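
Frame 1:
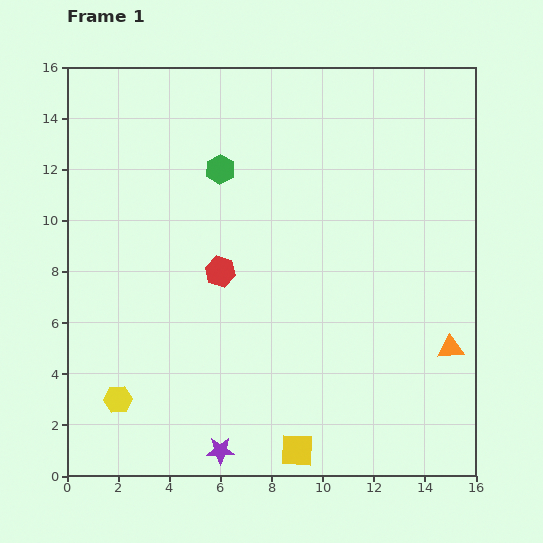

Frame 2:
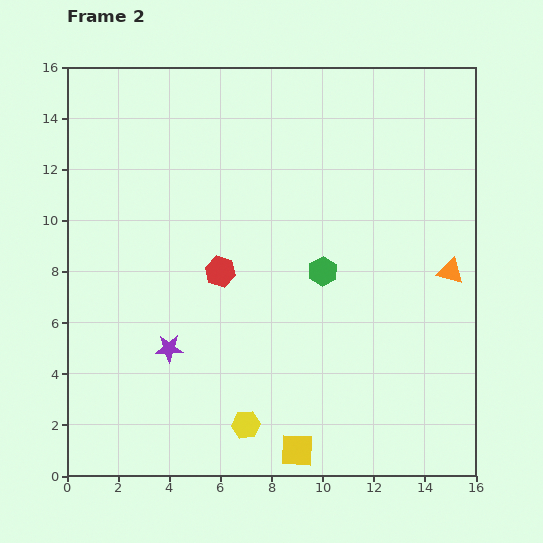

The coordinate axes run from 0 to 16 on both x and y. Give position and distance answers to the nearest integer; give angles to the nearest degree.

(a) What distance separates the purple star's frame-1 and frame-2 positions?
4

The purple star moved from (6, 1) to (4, 5), a distance of √(2² + 4²) ≈ 4.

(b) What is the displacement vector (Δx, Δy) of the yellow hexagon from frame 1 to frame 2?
(5, -1)

The yellow hexagon was at (2, 3) in frame 1 and (7, 2) in frame 2.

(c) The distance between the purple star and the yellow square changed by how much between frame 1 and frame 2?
+3

Distance in frame 1: 3. Distance in frame 2: 6.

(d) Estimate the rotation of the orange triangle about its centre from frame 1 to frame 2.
20° clockwise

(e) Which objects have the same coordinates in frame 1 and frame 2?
the yellow square, the red hexagon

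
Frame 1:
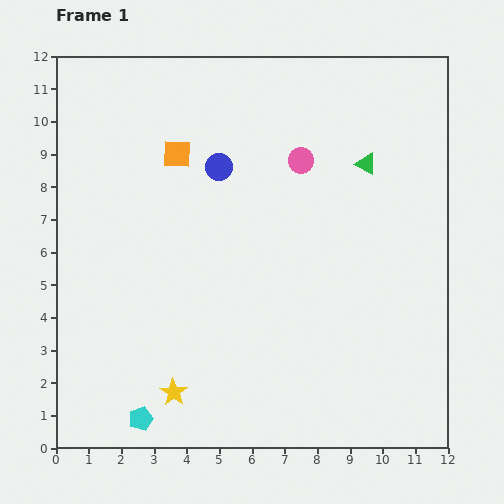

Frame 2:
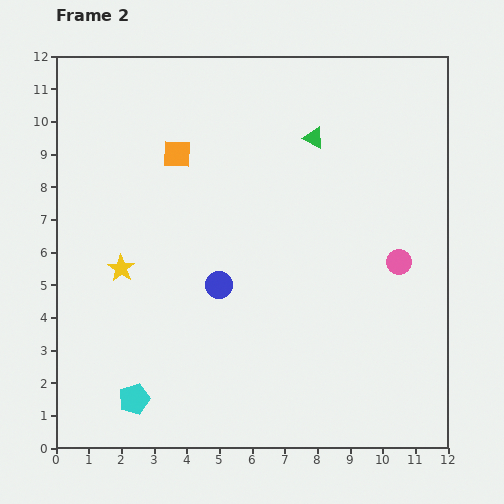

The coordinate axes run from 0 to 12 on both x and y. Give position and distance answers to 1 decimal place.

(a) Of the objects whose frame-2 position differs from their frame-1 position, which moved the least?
the cyan pentagon

(moved 0.6)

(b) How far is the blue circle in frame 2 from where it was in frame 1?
3.6

The blue circle moved from (5.0, 8.6) to (5.0, 5.0), a distance of √(0.0² + 3.6²) ≈ 3.6.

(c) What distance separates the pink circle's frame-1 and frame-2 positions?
4.3

The pink circle moved from (7.5, 8.8) to (10.5, 5.7), a distance of √(3.0² + 3.1²) ≈ 4.3.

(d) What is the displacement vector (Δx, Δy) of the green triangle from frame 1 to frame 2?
(-1.6, 0.8)

The green triangle was at (9.5, 8.7) in frame 1 and (7.9, 9.5) in frame 2.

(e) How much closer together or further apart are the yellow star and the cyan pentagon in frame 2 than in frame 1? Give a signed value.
+2.7

Distance in frame 1: 1.3. Distance in frame 2: 4.0.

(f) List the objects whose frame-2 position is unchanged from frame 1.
the orange square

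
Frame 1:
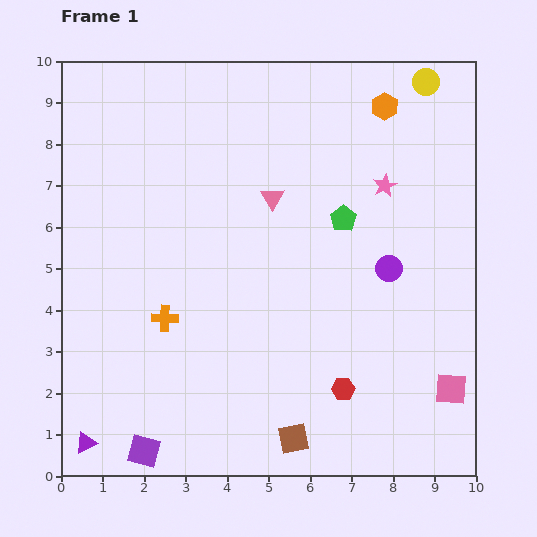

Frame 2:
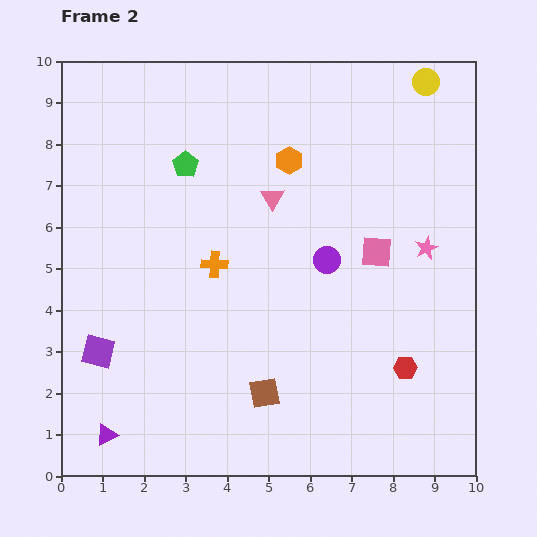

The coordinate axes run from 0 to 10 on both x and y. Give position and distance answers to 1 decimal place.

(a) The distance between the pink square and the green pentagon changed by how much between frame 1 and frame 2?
+0.2

Distance in frame 1: 4.9. Distance in frame 2: 5.1.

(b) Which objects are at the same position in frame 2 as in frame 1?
the pink triangle, the yellow circle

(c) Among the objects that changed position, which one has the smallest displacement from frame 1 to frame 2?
the purple triangle

(moved 0.5)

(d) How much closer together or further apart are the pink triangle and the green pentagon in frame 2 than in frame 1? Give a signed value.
+0.4

Distance in frame 1: 1.8. Distance in frame 2: 2.2.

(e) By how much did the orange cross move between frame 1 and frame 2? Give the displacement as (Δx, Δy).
(1.2, 1.3)

The orange cross was at (2.5, 3.8) in frame 1 and (3.7, 5.1) in frame 2.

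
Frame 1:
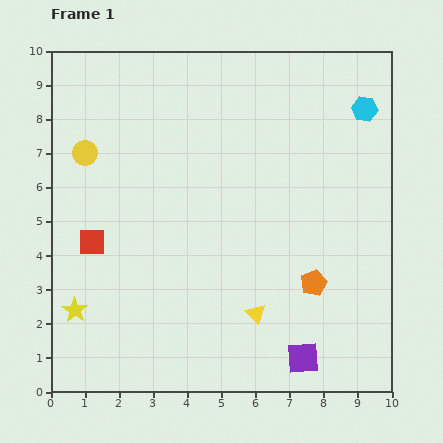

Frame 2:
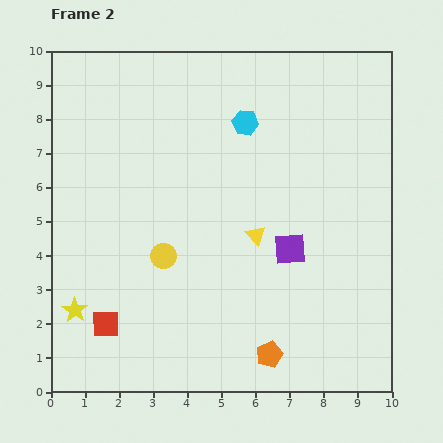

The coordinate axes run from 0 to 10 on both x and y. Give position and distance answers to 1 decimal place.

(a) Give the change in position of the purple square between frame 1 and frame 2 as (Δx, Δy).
(-0.4, 3.2)

The purple square was at (7.4, 1.0) in frame 1 and (7.0, 4.2) in frame 2.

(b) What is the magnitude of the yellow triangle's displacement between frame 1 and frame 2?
2.3

The yellow triangle moved from (6.0, 2.3) to (6.0, 4.6), a distance of √(0.0² + 2.3²) ≈ 2.3.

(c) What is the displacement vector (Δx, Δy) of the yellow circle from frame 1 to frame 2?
(2.3, -3.0)

The yellow circle was at (1.0, 7.0) in frame 1 and (3.3, 4.0) in frame 2.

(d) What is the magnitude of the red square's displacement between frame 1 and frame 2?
2.4

The red square moved from (1.2, 4.4) to (1.6, 2.0), a distance of √(0.4² + 2.4²) ≈ 2.4.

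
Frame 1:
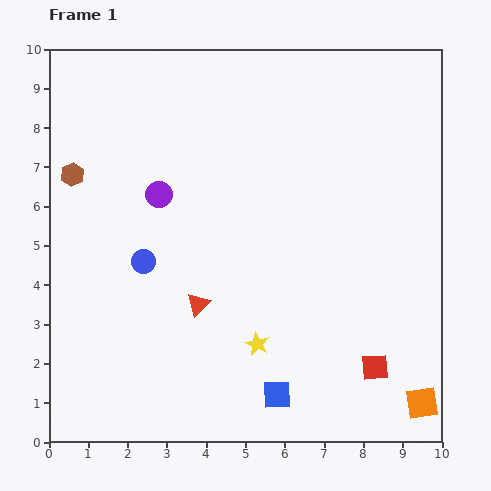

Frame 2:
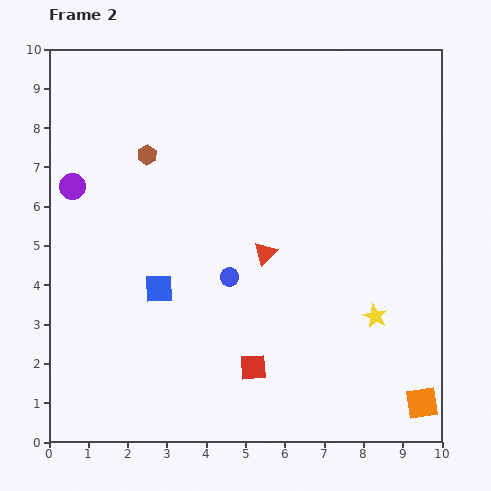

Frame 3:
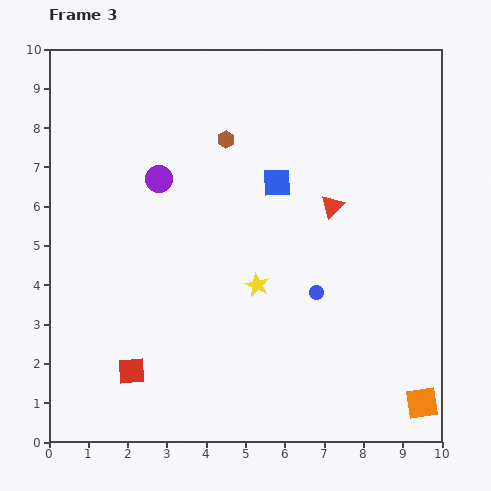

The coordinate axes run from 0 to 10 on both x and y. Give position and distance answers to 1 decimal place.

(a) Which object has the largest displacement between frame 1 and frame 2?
the blue square

(moved 4.0; next 3.1)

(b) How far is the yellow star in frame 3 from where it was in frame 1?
1.5

The yellow star moved from (5.3, 2.5) to (5.3, 4.0), a distance of √(0.0² + 1.5²) ≈ 1.5.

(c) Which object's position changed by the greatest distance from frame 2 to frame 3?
the blue square

(moved 4.0; next 3.1)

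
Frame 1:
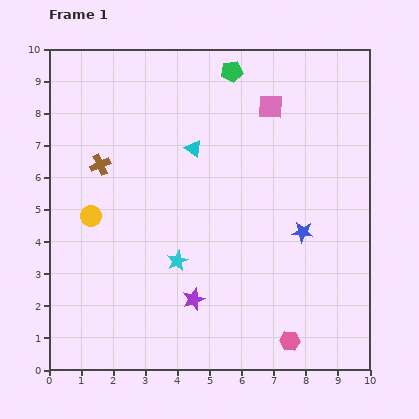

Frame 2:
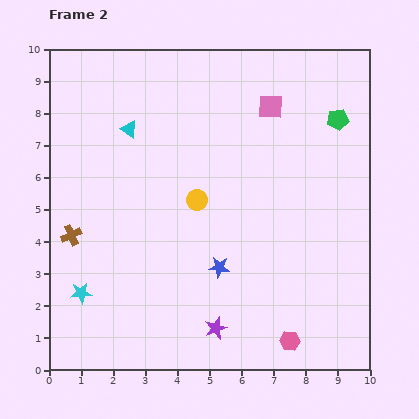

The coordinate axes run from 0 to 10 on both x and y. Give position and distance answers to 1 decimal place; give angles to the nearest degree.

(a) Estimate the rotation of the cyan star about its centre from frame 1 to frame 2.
22° clockwise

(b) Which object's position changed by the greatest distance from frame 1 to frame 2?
the green pentagon

(moved 3.6; next 3.3)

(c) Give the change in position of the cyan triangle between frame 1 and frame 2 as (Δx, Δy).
(-2.0, 0.6)

The cyan triangle was at (4.5, 6.9) in frame 1 and (2.5, 7.5) in frame 2.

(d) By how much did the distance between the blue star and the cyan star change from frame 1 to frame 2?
+0.4

Distance in frame 1: 4.0. Distance in frame 2: 4.4.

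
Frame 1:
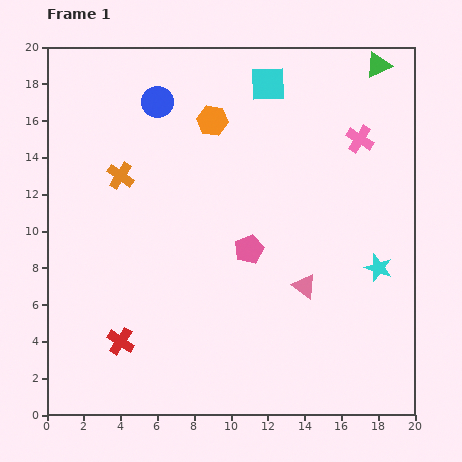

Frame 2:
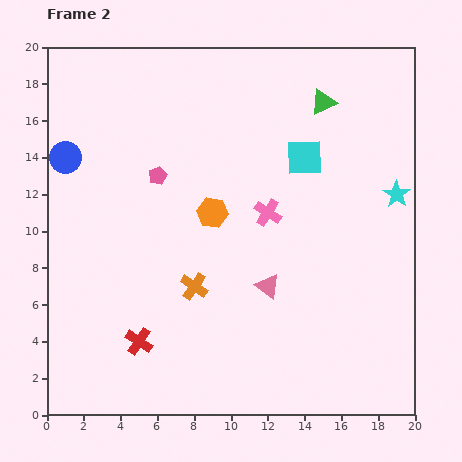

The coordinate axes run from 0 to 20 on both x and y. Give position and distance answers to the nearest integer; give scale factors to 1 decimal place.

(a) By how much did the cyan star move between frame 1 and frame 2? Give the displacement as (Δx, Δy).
(1, 4)

The cyan star was at (18, 8) in frame 1 and (19, 12) in frame 2.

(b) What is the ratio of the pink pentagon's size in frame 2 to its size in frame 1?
0.6×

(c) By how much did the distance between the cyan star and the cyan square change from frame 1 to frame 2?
-7

Distance in frame 1: 12. Distance in frame 2: 5.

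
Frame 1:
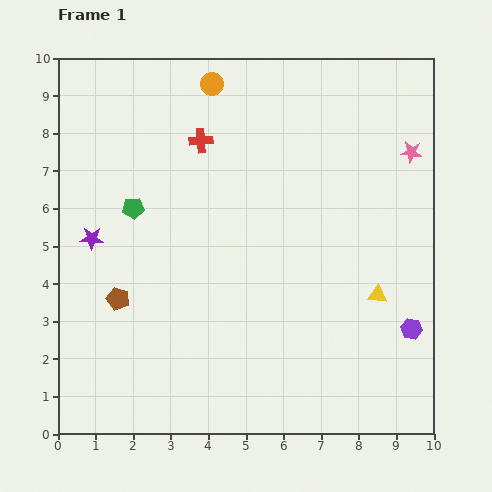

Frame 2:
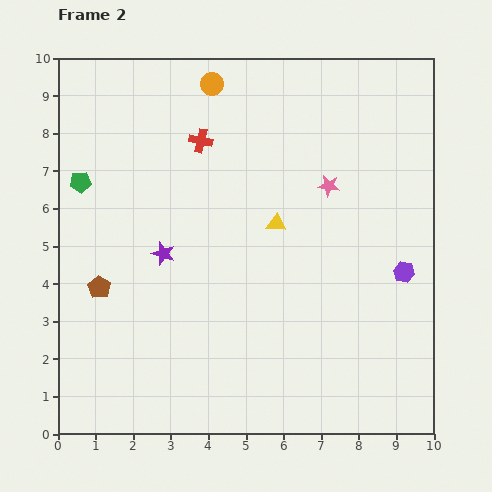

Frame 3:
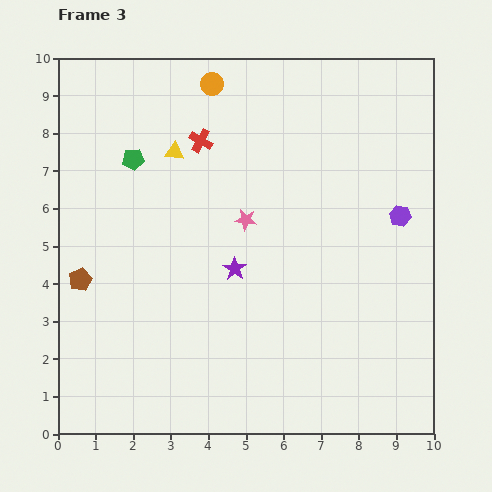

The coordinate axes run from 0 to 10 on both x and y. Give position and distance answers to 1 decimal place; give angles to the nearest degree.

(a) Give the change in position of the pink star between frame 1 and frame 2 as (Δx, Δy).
(-2.2, -0.9)

The pink star was at (9.4, 7.5) in frame 1 and (7.2, 6.6) in frame 2.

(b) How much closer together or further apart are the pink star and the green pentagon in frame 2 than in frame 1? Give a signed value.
-1.0

Distance in frame 1: 7.6. Distance in frame 2: 6.6.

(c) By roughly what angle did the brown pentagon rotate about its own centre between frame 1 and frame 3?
31° clockwise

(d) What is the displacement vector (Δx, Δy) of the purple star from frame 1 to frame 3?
(3.8, -0.8)

The purple star was at (0.9, 5.2) in frame 1 and (4.7, 4.4) in frame 3.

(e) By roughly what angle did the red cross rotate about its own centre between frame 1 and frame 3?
33° clockwise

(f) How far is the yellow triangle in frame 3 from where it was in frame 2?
3.3

The yellow triangle moved from (5.8, 5.6) to (3.1, 7.5), a distance of √(2.7² + 1.9²) ≈ 3.3.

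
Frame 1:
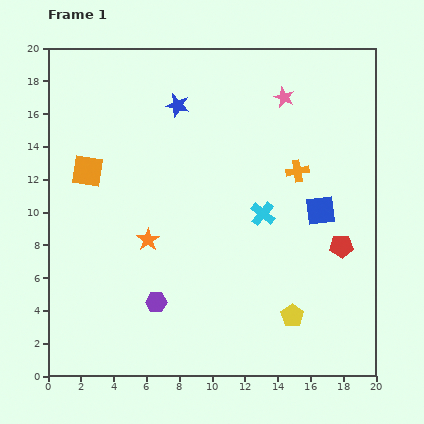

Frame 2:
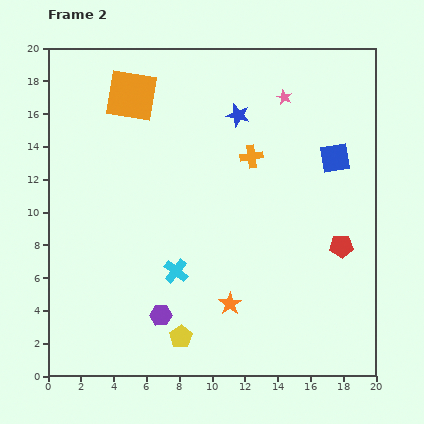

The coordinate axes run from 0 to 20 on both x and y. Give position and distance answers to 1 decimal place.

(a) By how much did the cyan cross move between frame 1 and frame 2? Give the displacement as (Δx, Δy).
(-5.3, -3.5)

The cyan cross was at (13.1, 9.9) in frame 1 and (7.8, 6.4) in frame 2.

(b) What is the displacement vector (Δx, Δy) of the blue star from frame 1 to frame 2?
(3.7, -0.6)

The blue star was at (7.9, 16.5) in frame 1 and (11.6, 15.9) in frame 2.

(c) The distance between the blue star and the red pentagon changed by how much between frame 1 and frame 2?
-3.0

Distance in frame 1: 13.2. Distance in frame 2: 10.2.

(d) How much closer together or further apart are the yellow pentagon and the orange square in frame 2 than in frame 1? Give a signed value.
-0.3

Distance in frame 1: 15.3. Distance in frame 2: 15.0.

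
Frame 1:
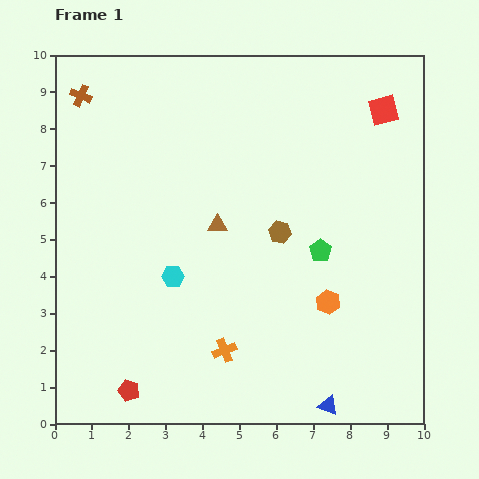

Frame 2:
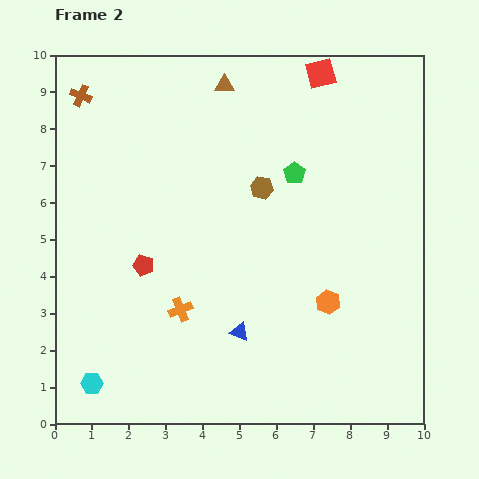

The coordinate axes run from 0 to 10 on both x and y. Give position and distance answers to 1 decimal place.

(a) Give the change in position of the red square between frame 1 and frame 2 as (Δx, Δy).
(-1.7, 1.0)

The red square was at (8.9, 8.5) in frame 1 and (7.2, 9.5) in frame 2.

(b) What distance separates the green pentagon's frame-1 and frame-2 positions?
2.2

The green pentagon moved from (7.2, 4.7) to (6.5, 6.8), a distance of √(0.7² + 2.1²) ≈ 2.2.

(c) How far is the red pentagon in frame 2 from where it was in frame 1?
3.4

The red pentagon moved from (2.0, 0.9) to (2.4, 4.3), a distance of √(0.4² + 3.4²) ≈ 3.4.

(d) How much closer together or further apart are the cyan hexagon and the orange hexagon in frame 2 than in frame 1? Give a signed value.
+2.5

Distance in frame 1: 4.3. Distance in frame 2: 6.8.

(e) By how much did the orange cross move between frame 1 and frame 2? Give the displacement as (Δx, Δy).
(-1.2, 1.1)

The orange cross was at (4.6, 2.0) in frame 1 and (3.4, 3.1) in frame 2.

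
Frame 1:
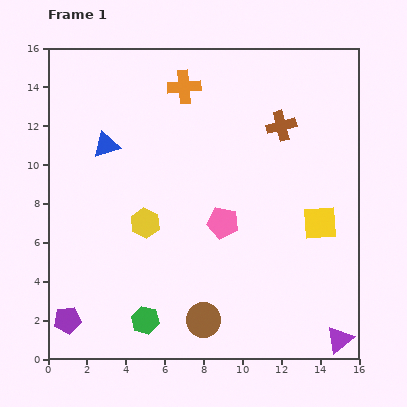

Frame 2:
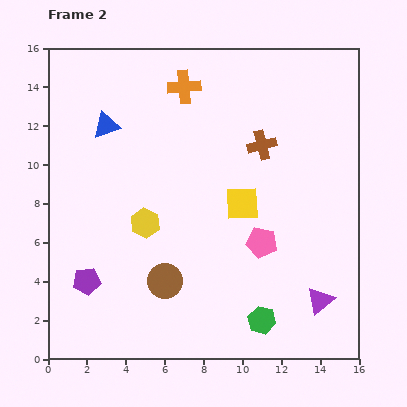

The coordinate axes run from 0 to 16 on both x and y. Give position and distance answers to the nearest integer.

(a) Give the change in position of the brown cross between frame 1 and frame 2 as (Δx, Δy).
(-1, -1)

The brown cross was at (12, 12) in frame 1 and (11, 11) in frame 2.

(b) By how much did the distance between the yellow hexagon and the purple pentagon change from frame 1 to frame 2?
-2

Distance in frame 1: 6. Distance in frame 2: 4.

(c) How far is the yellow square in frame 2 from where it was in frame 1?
4

The yellow square moved from (14, 7) to (10, 8), a distance of √(4² + 1²) ≈ 4.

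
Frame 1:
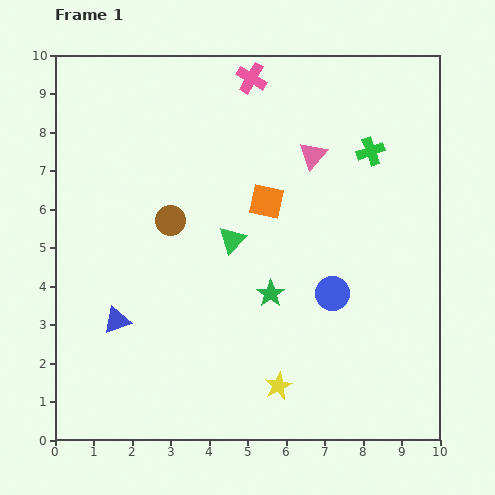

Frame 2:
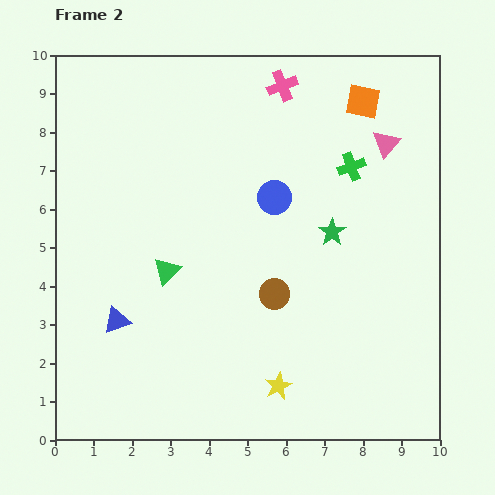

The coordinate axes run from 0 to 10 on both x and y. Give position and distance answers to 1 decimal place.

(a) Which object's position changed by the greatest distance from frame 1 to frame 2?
the orange square

(moved 3.6; next 3.3)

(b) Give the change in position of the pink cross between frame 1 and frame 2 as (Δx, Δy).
(0.8, -0.2)

The pink cross was at (5.1, 9.4) in frame 1 and (5.9, 9.2) in frame 2.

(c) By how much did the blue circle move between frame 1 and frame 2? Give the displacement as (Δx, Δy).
(-1.5, 2.5)

The blue circle was at (7.2, 3.8) in frame 1 and (5.7, 6.3) in frame 2.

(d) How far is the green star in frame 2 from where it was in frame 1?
2.3

The green star moved from (5.6, 3.8) to (7.2, 5.4), a distance of √(1.6² + 1.6²) ≈ 2.3.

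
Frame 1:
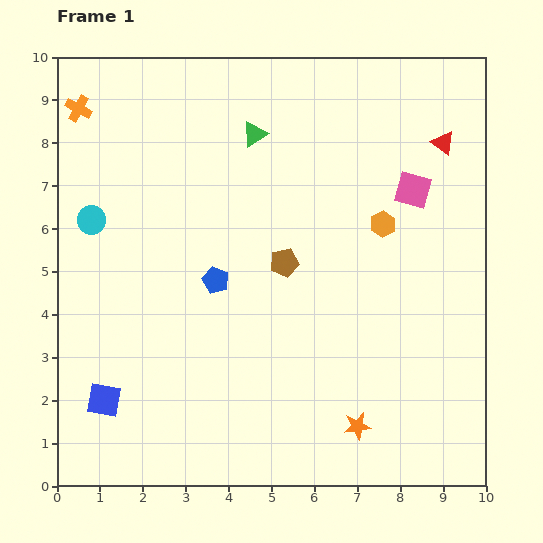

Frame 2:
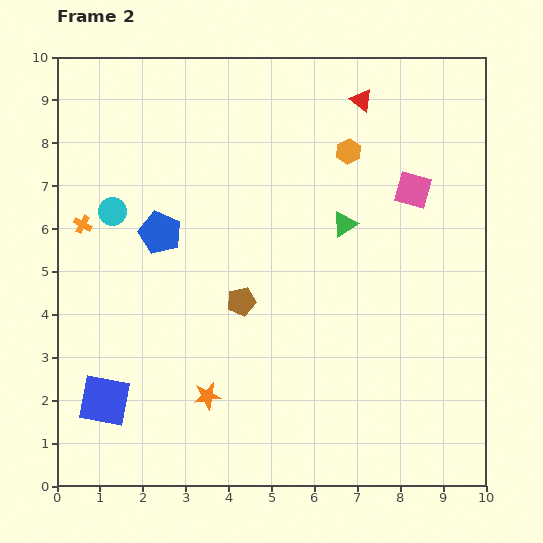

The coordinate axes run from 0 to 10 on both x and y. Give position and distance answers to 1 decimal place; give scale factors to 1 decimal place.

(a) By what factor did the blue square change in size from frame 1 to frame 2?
1.5×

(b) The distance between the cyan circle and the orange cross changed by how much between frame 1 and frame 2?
-1.8

Distance in frame 1: 2.6. Distance in frame 2: 0.8.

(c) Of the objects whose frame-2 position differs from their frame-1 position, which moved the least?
the cyan circle

(moved 0.5)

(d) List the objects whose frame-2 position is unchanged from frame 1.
the blue square, the pink square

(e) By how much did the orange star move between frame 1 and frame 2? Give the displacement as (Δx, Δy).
(-3.5, 0.7)

The orange star was at (7.0, 1.4) in frame 1 and (3.5, 2.1) in frame 2.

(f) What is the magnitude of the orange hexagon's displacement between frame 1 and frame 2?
1.9

The orange hexagon moved from (7.6, 6.1) to (6.8, 7.8), a distance of √(0.8² + 1.7²) ≈ 1.9.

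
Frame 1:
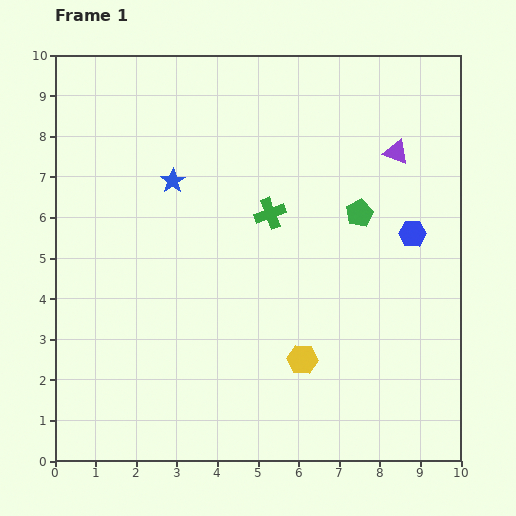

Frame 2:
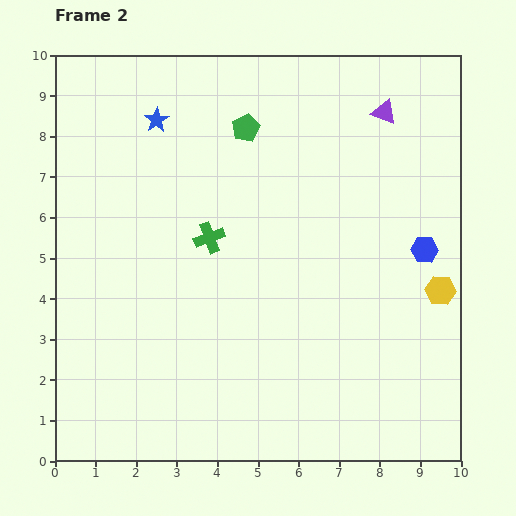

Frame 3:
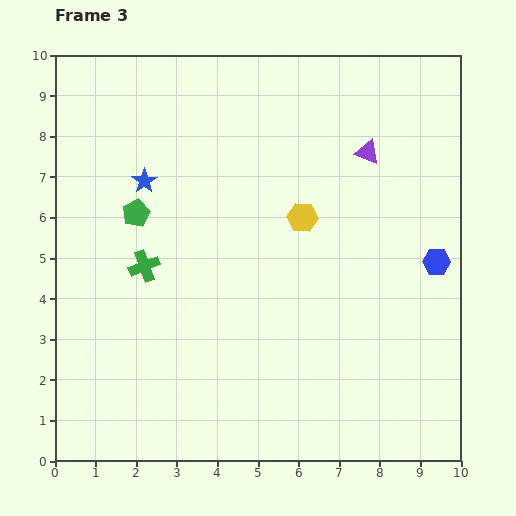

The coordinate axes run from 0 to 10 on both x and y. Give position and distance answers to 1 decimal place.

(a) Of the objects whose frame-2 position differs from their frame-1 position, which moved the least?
the blue hexagon

(moved 0.5)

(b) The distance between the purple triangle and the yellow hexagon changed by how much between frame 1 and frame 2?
-1.0

Distance in frame 1: 5.6. Distance in frame 2: 4.6.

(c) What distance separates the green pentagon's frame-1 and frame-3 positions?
5.5

The green pentagon moved from (7.5, 6.1) to (2.0, 6.1), a distance of √(5.5² + 0.0²) ≈ 5.5.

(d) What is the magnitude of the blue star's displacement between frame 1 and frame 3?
0.7

The blue star moved from (2.9, 6.9) to (2.2, 6.9), a distance of √(0.7² + 0.0²) ≈ 0.7.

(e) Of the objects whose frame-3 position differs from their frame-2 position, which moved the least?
the blue hexagon

(moved 0.4)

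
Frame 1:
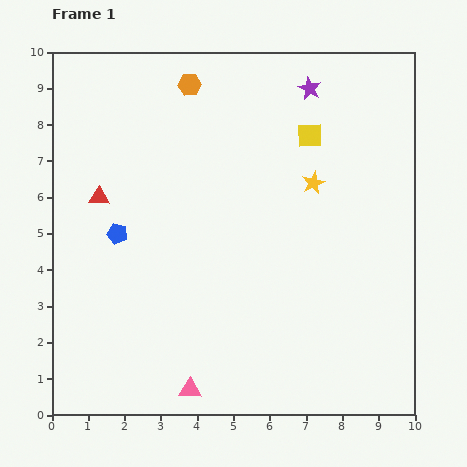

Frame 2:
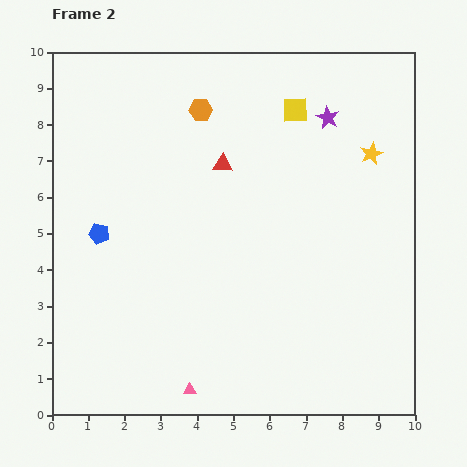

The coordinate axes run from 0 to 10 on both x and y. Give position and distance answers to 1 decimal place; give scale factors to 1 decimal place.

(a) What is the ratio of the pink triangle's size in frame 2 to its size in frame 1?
0.6×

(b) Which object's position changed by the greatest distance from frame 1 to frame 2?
the red triangle

(moved 3.5; next 1.8)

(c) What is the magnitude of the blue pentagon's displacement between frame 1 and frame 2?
0.5

The blue pentagon moved from (1.8, 5.0) to (1.3, 5.0), a distance of √(0.5² + 0.0²) ≈ 0.5.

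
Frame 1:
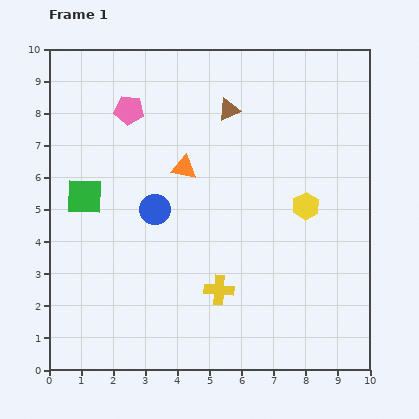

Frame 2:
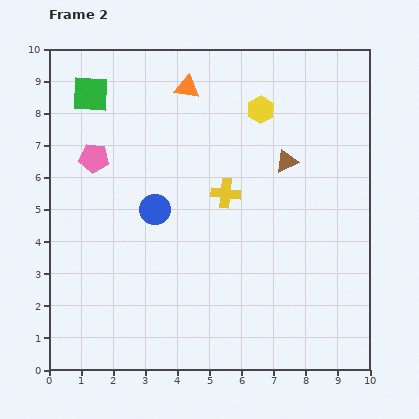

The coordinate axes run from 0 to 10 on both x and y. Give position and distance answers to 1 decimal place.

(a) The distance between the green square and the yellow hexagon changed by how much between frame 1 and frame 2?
-1.6

Distance in frame 1: 6.9. Distance in frame 2: 5.3.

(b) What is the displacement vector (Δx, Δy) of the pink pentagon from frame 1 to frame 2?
(-1.1, -1.5)

The pink pentagon was at (2.5, 8.1) in frame 1 and (1.4, 6.6) in frame 2.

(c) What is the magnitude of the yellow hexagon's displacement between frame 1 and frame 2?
3.3

The yellow hexagon moved from (8.0, 5.1) to (6.6, 8.1), a distance of √(1.4² + 3.0²) ≈ 3.3.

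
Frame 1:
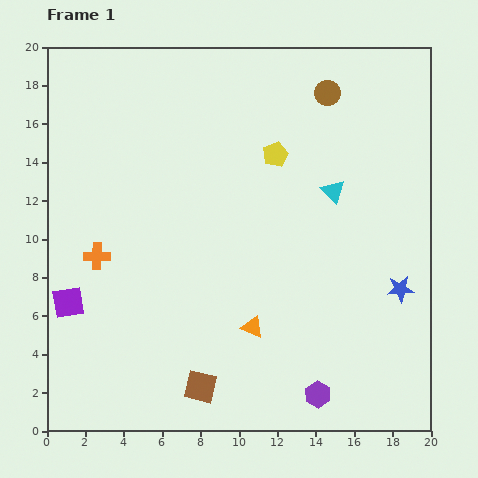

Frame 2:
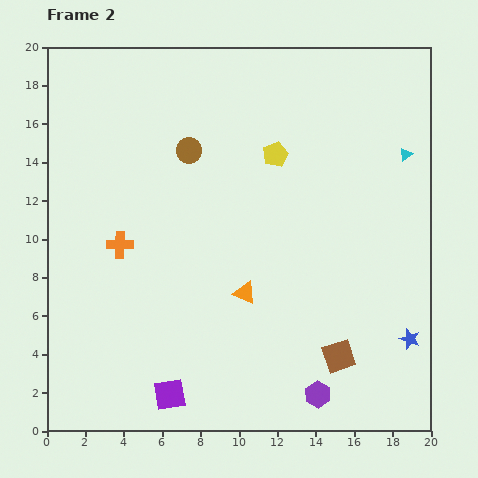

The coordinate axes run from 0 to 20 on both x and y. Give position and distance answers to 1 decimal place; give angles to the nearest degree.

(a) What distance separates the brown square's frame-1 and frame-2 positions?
7.4

The brown square moved from (8.0, 2.3) to (15.2, 3.9), a distance of √(7.2² + 1.6²) ≈ 7.4.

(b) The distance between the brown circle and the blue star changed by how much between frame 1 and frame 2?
+4.2

Distance in frame 1: 10.9. Distance in frame 2: 15.1.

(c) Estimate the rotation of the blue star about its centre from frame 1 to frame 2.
23° clockwise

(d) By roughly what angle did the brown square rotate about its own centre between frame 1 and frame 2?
32° counter-clockwise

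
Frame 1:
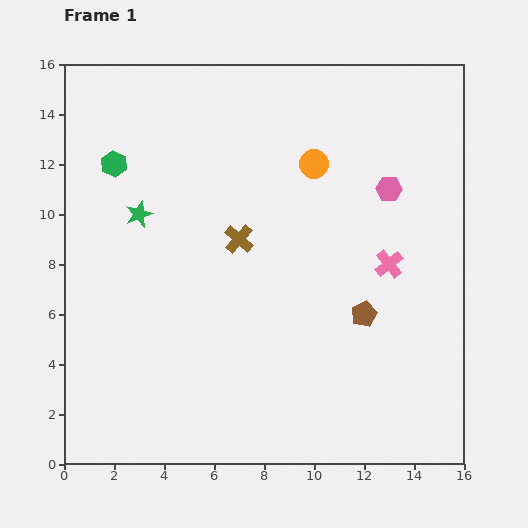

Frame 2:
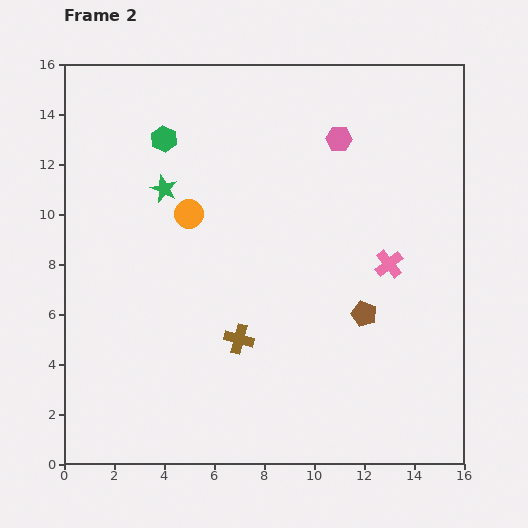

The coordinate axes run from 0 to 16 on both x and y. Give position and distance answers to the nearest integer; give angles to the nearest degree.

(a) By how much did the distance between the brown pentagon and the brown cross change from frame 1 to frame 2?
-1

Distance in frame 1: 6. Distance in frame 2: 5.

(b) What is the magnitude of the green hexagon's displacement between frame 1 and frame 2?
2

The green hexagon moved from (2, 12) to (4, 13), a distance of √(2² + 1²) ≈ 2.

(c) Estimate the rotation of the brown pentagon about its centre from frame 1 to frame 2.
28° counter-clockwise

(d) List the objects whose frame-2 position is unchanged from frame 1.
the brown pentagon, the pink cross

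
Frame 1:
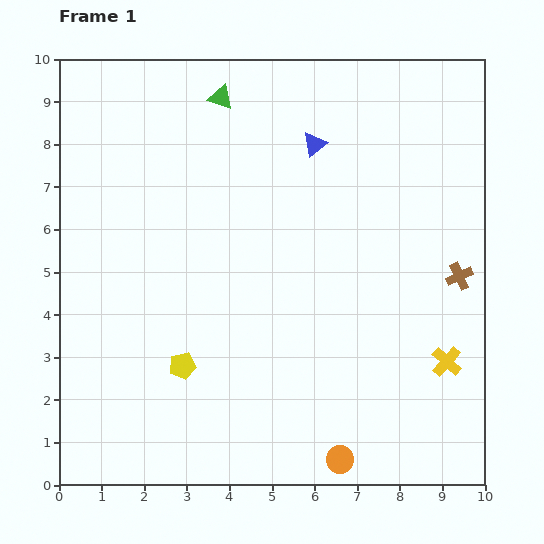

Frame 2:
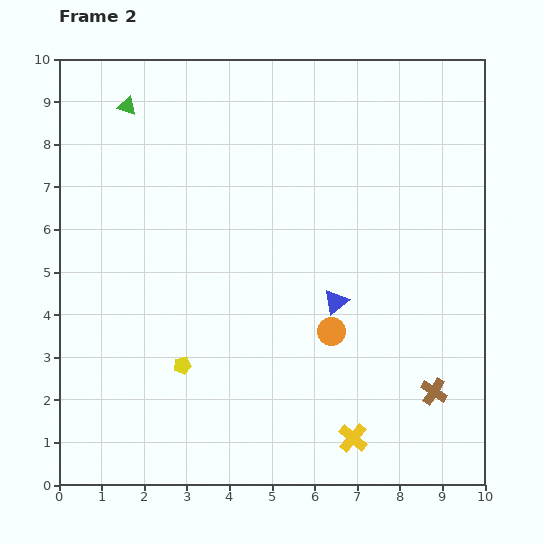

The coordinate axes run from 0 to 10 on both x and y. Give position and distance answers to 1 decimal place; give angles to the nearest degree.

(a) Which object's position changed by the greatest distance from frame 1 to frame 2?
the blue triangle

(moved 3.7; next 3.0)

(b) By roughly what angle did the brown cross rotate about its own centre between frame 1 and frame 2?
33° counter-clockwise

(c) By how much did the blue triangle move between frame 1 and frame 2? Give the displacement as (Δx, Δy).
(0.5, -3.7)

The blue triangle was at (6.0, 8.0) in frame 1 and (6.5, 4.3) in frame 2.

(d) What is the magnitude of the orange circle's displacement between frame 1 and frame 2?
3.0

The orange circle moved from (6.6, 0.6) to (6.4, 3.6), a distance of √(0.2² + 3.0²) ≈ 3.0.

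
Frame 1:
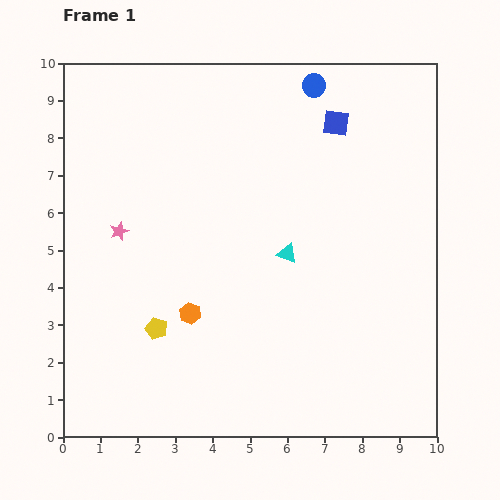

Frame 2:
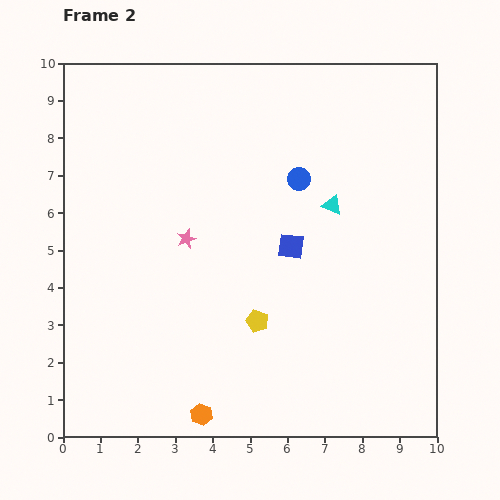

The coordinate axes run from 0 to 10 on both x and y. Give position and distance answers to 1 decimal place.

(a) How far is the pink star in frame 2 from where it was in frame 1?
1.8

The pink star moved from (1.5, 5.5) to (3.3, 5.3), a distance of √(1.8² + 0.2²) ≈ 1.8.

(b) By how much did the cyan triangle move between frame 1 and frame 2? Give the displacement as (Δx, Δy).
(1.2, 1.3)

The cyan triangle was at (6.0, 4.9) in frame 1 and (7.2, 6.2) in frame 2.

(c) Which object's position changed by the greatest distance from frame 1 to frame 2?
the blue square

(moved 3.5; next 2.7)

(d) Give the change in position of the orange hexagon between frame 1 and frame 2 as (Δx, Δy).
(0.3, -2.7)

The orange hexagon was at (3.4, 3.3) in frame 1 and (3.7, 0.6) in frame 2.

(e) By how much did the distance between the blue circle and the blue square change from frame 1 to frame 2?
+0.6

Distance in frame 1: 1.2. Distance in frame 2: 1.8.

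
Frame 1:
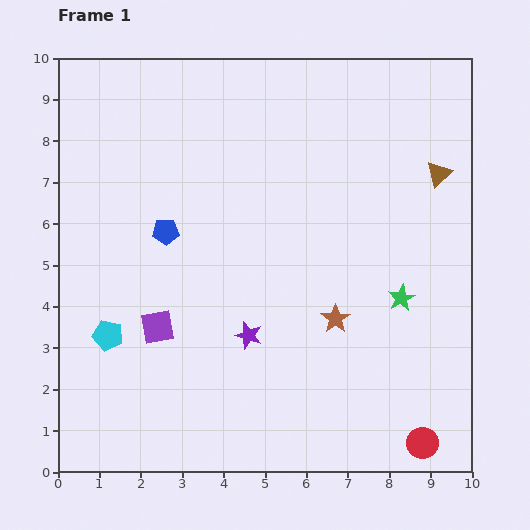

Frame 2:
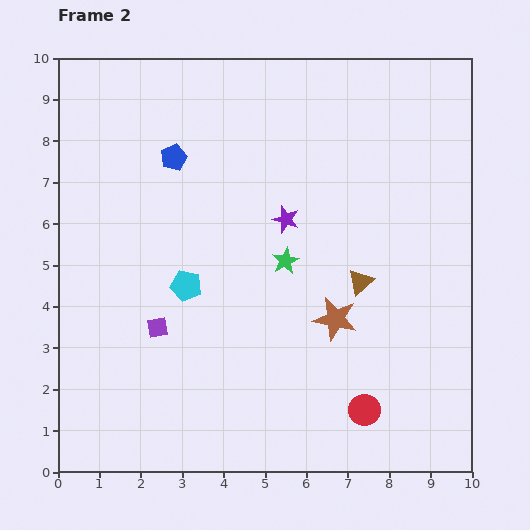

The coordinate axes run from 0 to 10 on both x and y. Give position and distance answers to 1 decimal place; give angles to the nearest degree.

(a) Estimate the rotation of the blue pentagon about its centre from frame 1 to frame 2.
21° counter-clockwise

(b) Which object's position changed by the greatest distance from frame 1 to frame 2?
the brown triangle

(moved 3.2; next 2.9)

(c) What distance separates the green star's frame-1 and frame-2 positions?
2.9

The green star moved from (8.3, 4.2) to (5.5, 5.1), a distance of √(2.8² + 0.9²) ≈ 2.9.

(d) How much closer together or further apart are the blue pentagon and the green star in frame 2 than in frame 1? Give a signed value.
-2.2

Distance in frame 1: 5.9. Distance in frame 2: 3.7.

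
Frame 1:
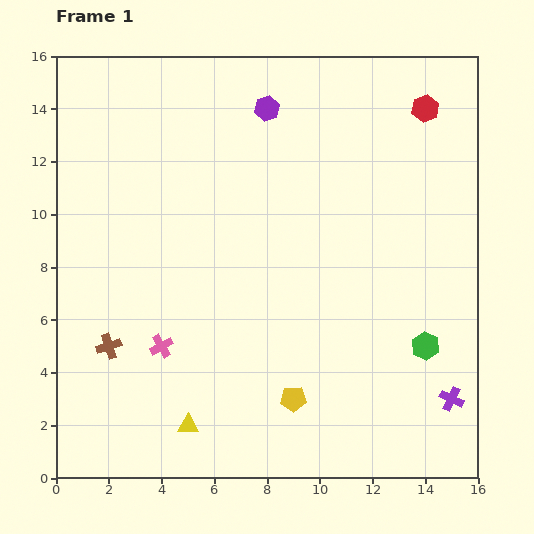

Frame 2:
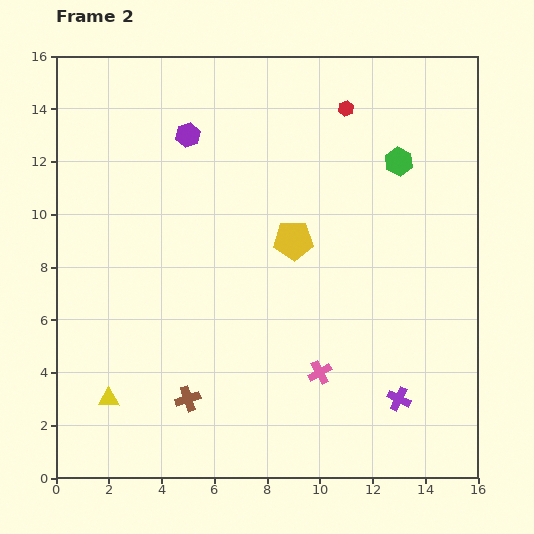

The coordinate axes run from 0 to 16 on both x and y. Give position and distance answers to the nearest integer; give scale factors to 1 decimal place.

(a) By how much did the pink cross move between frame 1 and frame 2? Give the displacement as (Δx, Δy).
(6, -1)

The pink cross was at (4, 5) in frame 1 and (10, 4) in frame 2.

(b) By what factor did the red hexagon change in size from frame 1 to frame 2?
0.6×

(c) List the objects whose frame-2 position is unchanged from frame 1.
none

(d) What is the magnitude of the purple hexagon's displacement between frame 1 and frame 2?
3

The purple hexagon moved from (8, 14) to (5, 13), a distance of √(3² + 1²) ≈ 3.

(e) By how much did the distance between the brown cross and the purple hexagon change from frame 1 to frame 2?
-1

Distance in frame 1: 11. Distance in frame 2: 10.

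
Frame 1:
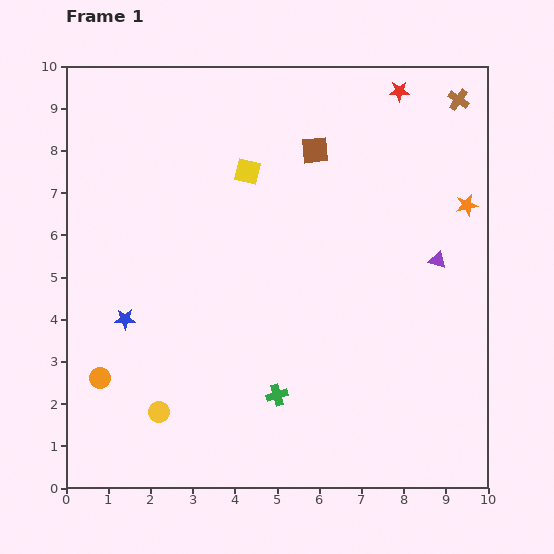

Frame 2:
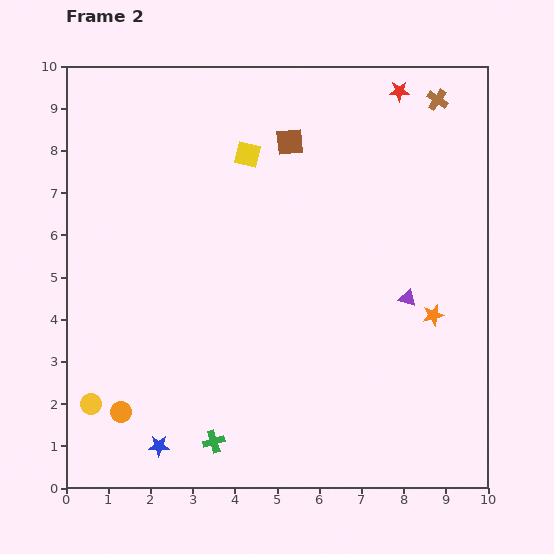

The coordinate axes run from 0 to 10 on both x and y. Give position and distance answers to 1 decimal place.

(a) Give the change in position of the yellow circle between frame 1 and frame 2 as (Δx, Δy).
(-1.6, 0.2)

The yellow circle was at (2.2, 1.8) in frame 1 and (0.6, 2.0) in frame 2.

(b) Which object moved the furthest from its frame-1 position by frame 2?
the blue star

(moved 3.1; next 2.7)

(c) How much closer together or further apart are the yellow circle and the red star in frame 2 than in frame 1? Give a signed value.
+0.9

Distance in frame 1: 9.5. Distance in frame 2: 10.4.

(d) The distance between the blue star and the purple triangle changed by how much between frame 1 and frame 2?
-0.6

Distance in frame 1: 7.5. Distance in frame 2: 6.9.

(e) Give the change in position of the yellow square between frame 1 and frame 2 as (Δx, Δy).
(0.0, 0.4)

The yellow square was at (4.3, 7.5) in frame 1 and (4.3, 7.9) in frame 2.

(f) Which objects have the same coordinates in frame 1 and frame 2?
the red star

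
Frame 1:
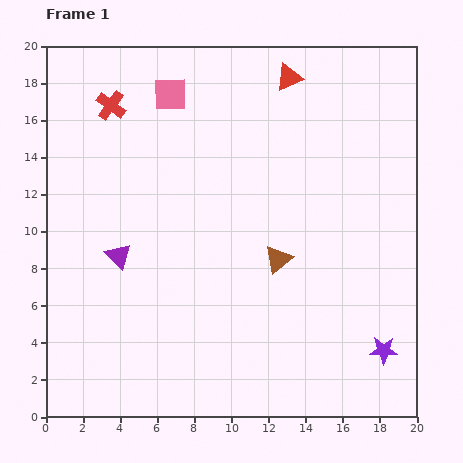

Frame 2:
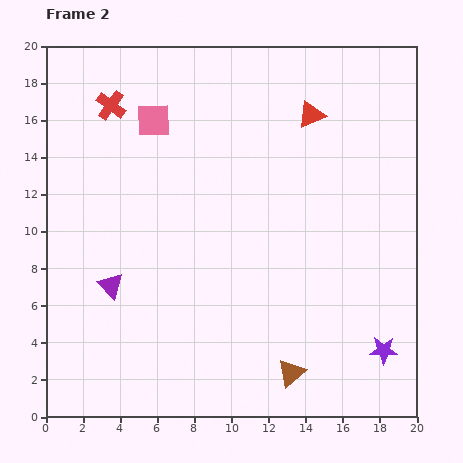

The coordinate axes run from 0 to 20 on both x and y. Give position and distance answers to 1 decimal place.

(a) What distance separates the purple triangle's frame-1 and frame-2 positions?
1.6

The purple triangle moved from (3.9, 8.7) to (3.5, 7.1), a distance of √(0.4² + 1.6²) ≈ 1.6.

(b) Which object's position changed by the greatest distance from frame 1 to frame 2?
the brown triangle

(moved 6.1; next 2.3)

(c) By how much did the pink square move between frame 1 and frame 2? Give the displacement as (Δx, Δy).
(-0.9, -1.4)

The pink square was at (6.7, 17.4) in frame 1 and (5.8, 16.0) in frame 2.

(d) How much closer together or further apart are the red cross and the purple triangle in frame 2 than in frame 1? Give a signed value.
+1.6

Distance in frame 1: 8.1. Distance in frame 2: 9.7.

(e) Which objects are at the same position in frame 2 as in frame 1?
the purple star, the red cross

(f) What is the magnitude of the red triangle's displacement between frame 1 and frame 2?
2.3

The red triangle moved from (13.1, 18.3) to (14.3, 16.3), a distance of √(1.2² + 2.0²) ≈ 2.3.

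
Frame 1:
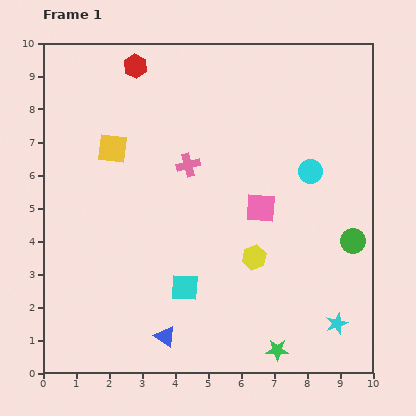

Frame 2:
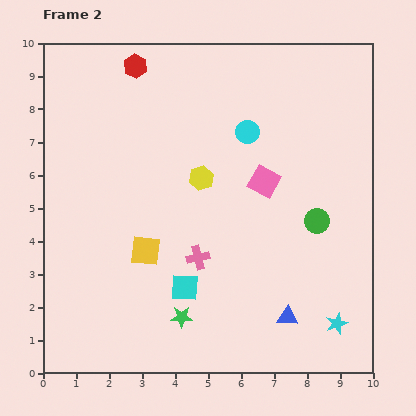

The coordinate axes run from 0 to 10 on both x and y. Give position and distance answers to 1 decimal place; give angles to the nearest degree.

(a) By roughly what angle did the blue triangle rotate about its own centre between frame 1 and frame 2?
30° counter-clockwise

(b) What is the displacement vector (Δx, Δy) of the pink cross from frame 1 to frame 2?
(0.3, -2.8)

The pink cross was at (4.4, 6.3) in frame 1 and (4.7, 3.5) in frame 2.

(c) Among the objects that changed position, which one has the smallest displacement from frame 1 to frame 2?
the pink square

(moved 0.8)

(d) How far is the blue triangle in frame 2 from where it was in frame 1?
3.7

The blue triangle moved from (3.7, 1.1) to (7.4, 1.7), a distance of √(3.7² + 0.6²) ≈ 3.7.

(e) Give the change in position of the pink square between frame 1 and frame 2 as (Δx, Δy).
(0.1, 0.8)

The pink square was at (6.6, 5.0) in frame 1 and (6.7, 5.8) in frame 2.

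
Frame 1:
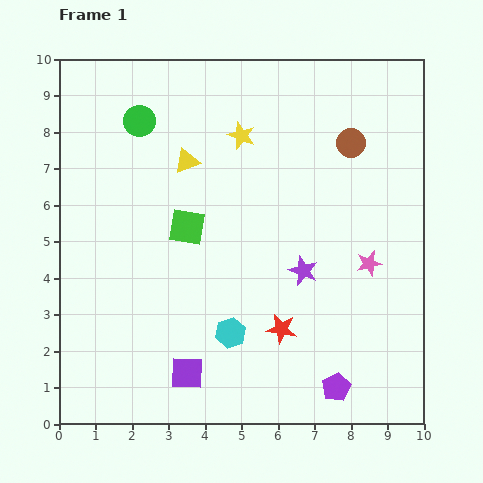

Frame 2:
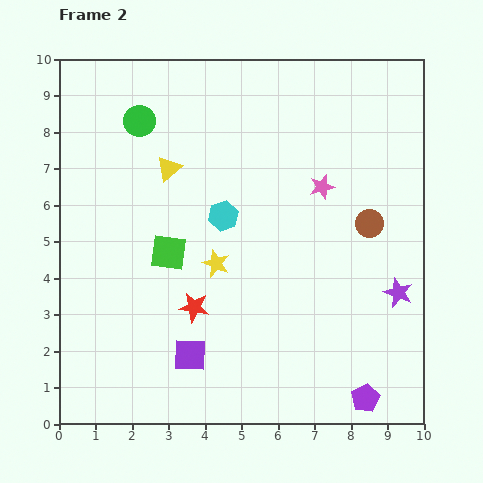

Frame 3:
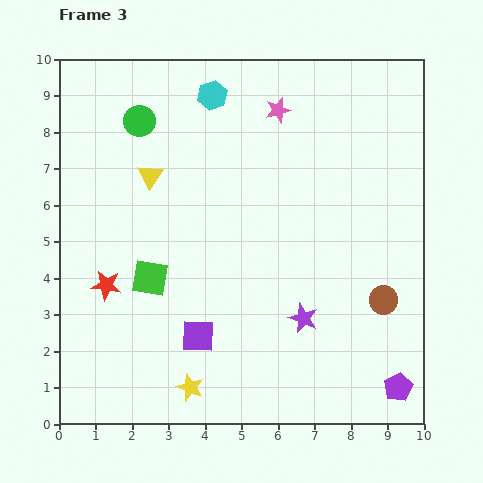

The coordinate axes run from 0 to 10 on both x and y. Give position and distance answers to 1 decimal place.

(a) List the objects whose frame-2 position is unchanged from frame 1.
the green circle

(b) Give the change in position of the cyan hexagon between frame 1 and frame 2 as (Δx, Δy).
(-0.2, 3.2)

The cyan hexagon was at (4.7, 2.5) in frame 1 and (4.5, 5.7) in frame 2.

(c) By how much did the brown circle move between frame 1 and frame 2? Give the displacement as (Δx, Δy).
(0.5, -2.2)

The brown circle was at (8.0, 7.7) in frame 1 and (8.5, 5.5) in frame 2.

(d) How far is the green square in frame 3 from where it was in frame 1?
1.7

The green square moved from (3.5, 5.4) to (2.5, 4.0), a distance of √(1.0² + 1.4²) ≈ 1.7.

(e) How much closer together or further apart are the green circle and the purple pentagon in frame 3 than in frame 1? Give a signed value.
+1.1

Distance in frame 1: 9.1. Distance in frame 3: 10.2.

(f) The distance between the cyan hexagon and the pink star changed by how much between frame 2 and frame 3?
-1.0

Distance in frame 2: 2.8. Distance in frame 3: 1.8.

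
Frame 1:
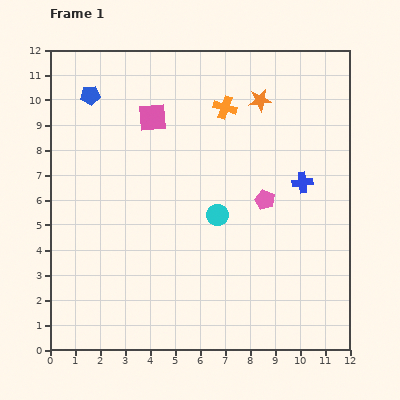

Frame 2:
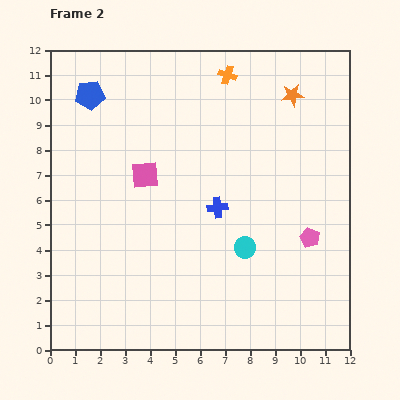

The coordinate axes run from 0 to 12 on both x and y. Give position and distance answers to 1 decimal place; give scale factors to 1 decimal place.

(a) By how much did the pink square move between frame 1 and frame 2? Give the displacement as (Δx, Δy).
(-0.3, -2.3)

The pink square was at (4.1, 9.3) in frame 1 and (3.8, 7.0) in frame 2.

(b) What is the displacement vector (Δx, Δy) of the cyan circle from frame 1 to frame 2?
(1.1, -1.3)

The cyan circle was at (6.7, 5.4) in frame 1 and (7.8, 4.1) in frame 2.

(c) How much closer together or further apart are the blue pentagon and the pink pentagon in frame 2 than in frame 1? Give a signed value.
+2.3

Distance in frame 1: 8.2. Distance in frame 2: 10.5.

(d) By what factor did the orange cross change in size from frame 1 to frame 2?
0.8×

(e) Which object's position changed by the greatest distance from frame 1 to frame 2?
the blue cross

(moved 3.5; next 2.3)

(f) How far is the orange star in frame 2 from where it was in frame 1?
1.3

The orange star moved from (8.4, 10.0) to (9.7, 10.2), a distance of √(1.3² + 0.2²) ≈ 1.3.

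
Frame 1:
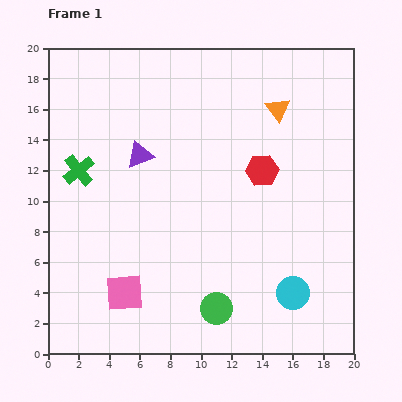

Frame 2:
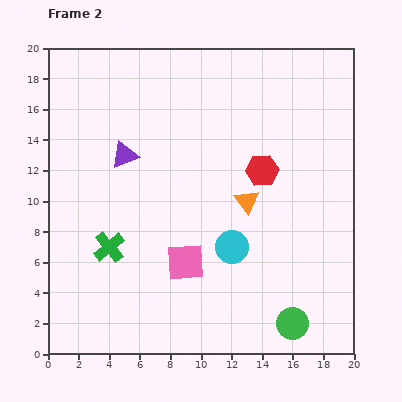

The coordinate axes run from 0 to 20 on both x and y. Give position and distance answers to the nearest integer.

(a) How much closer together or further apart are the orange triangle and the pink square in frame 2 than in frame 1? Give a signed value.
-10

Distance in frame 1: 16. Distance in frame 2: 6.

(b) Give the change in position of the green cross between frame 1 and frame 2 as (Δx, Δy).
(2, -5)

The green cross was at (2, 12) in frame 1 and (4, 7) in frame 2.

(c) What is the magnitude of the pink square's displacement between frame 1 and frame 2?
4

The pink square moved from (5, 4) to (9, 6), a distance of √(4² + 2²) ≈ 4.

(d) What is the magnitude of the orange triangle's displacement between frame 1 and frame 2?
6

The orange triangle moved from (15, 16) to (13, 10), a distance of √(2² + 6²) ≈ 6.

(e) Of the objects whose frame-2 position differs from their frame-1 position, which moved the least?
the purple triangle

(moved 1)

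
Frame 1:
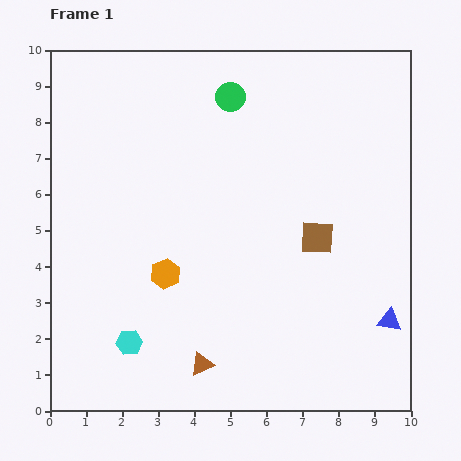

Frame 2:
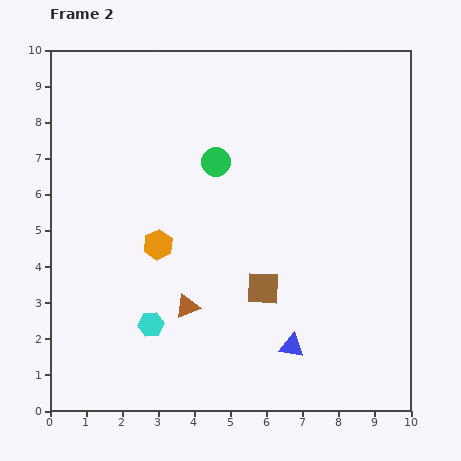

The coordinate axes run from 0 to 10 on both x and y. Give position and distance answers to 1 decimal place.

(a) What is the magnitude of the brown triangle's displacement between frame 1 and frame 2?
1.6

The brown triangle moved from (4.2, 1.3) to (3.8, 2.9), a distance of √(0.4² + 1.6²) ≈ 1.6.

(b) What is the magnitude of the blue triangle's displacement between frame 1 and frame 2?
2.8

The blue triangle moved from (9.4, 2.5) to (6.7, 1.8), a distance of √(2.7² + 0.7²) ≈ 2.8.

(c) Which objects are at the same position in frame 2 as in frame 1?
none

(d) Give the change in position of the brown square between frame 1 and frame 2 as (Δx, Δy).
(-1.5, -1.4)

The brown square was at (7.4, 4.8) in frame 1 and (5.9, 3.4) in frame 2.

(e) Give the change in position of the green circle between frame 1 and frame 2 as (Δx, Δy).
(-0.4, -1.8)

The green circle was at (5.0, 8.7) in frame 1 and (4.6, 6.9) in frame 2.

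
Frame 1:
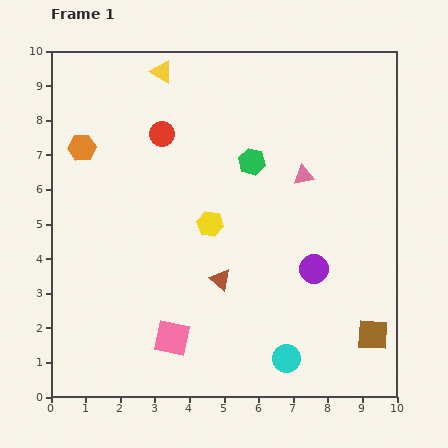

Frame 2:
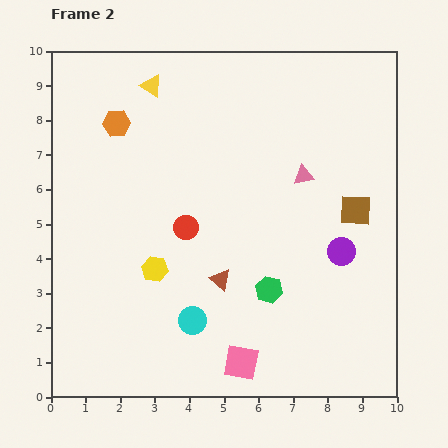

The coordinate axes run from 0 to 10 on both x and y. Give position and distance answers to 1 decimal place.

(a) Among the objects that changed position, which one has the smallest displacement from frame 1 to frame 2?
the yellow triangle

(moved 0.5)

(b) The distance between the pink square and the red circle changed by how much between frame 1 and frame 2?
-1.7

Distance in frame 1: 5.9. Distance in frame 2: 4.2.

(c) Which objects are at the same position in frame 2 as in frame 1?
the pink triangle, the brown triangle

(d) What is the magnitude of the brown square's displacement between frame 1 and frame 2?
3.6

The brown square moved from (9.3, 1.8) to (8.8, 5.4), a distance of √(0.5² + 3.6²) ≈ 3.6.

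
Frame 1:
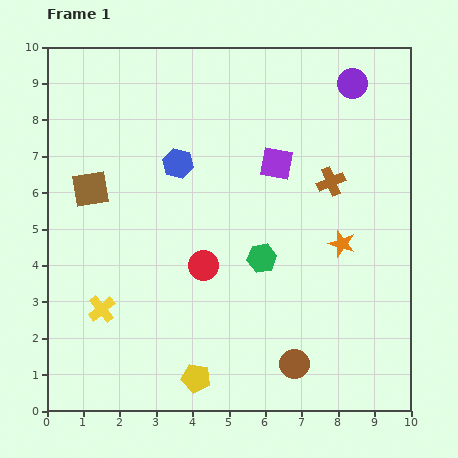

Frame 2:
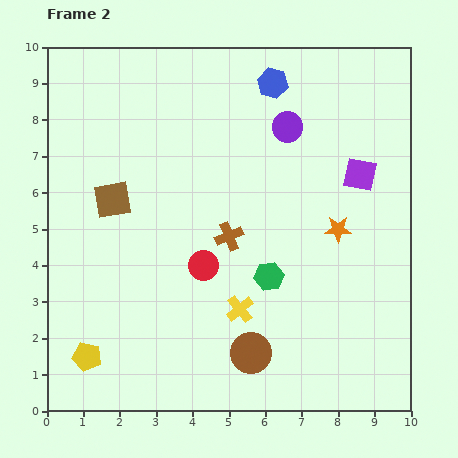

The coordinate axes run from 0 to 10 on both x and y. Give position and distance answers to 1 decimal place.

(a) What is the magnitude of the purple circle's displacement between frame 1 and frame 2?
2.2

The purple circle moved from (8.4, 9.0) to (6.6, 7.8), a distance of √(1.8² + 1.2²) ≈ 2.2.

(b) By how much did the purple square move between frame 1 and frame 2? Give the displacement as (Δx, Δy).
(2.3, -0.3)

The purple square was at (6.3, 6.8) in frame 1 and (8.6, 6.5) in frame 2.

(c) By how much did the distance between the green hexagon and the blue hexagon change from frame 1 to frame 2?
+1.8

Distance in frame 1: 3.5. Distance in frame 2: 5.3.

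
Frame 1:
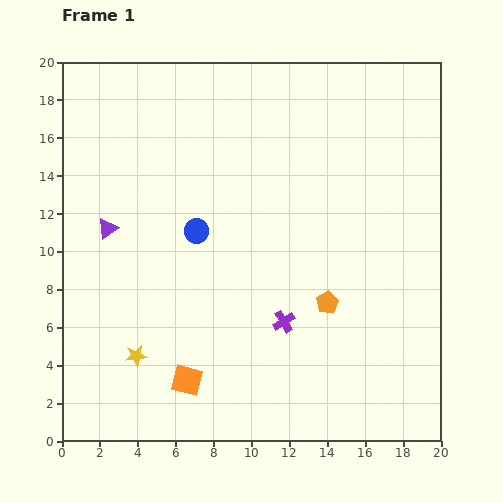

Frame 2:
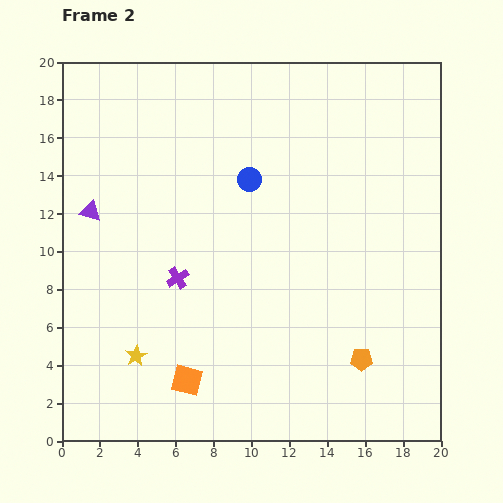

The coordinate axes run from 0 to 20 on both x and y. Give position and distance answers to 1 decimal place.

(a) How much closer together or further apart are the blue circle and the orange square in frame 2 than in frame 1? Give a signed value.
+3.2

Distance in frame 1: 7.9. Distance in frame 2: 11.1.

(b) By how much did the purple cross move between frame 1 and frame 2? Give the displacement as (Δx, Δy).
(-5.6, 2.3)

The purple cross was at (11.7, 6.3) in frame 1 and (6.1, 8.6) in frame 2.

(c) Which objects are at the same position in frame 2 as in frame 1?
the orange square, the yellow star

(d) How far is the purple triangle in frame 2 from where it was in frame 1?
1.3

The purple triangle moved from (2.4, 11.2) to (1.5, 12.1), a distance of √(0.9² + 0.9²) ≈ 1.3.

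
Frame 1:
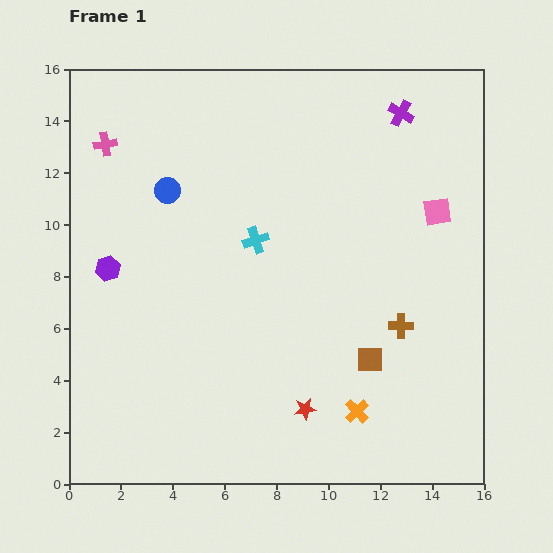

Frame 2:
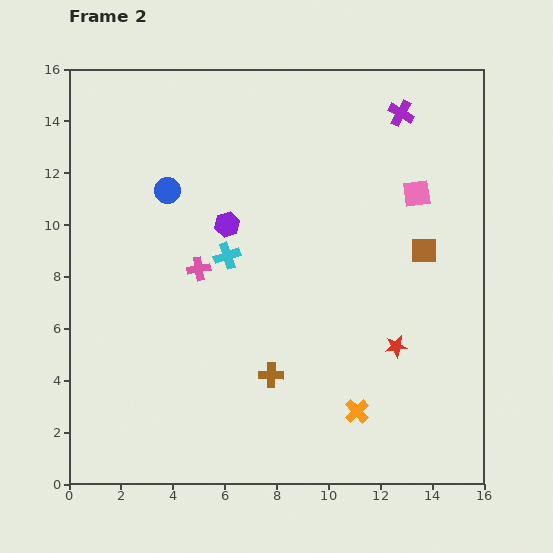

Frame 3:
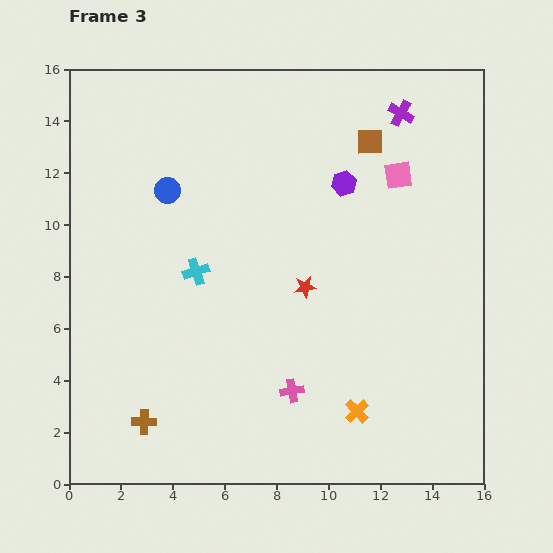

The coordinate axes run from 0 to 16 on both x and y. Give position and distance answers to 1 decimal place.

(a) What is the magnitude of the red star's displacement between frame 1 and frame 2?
4.2

The red star moved from (9.1, 2.9) to (12.6, 5.3), a distance of √(3.5² + 2.4²) ≈ 4.2.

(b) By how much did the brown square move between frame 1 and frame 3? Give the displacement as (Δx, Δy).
(0.0, 8.4)

The brown square was at (11.6, 4.8) in frame 1 and (11.6, 13.2) in frame 3.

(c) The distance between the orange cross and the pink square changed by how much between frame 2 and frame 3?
+0.5

Distance in frame 2: 8.7. Distance in frame 3: 9.2.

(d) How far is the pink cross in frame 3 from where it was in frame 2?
5.9

The pink cross moved from (5.0, 8.3) to (8.6, 3.6), a distance of √(3.6² + 4.7²) ≈ 5.9.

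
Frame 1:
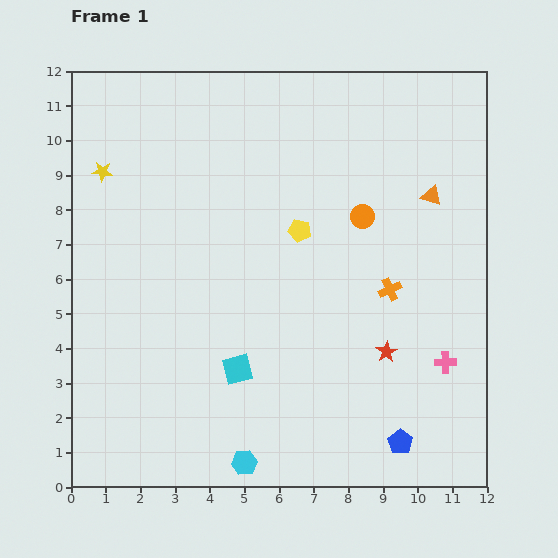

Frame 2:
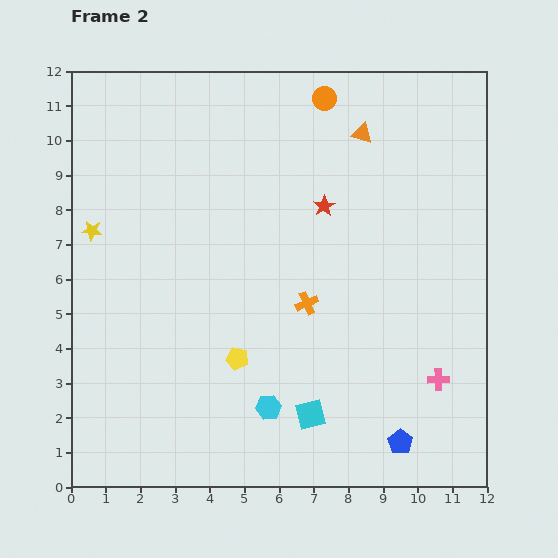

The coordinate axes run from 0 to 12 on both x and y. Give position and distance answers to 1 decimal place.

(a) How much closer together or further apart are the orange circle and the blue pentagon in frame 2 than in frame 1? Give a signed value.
+3.5

Distance in frame 1: 6.6. Distance in frame 2: 10.1.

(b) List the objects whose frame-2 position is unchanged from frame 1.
the blue pentagon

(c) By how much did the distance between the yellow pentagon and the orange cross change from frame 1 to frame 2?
-0.5

Distance in frame 1: 3.1. Distance in frame 2: 2.6.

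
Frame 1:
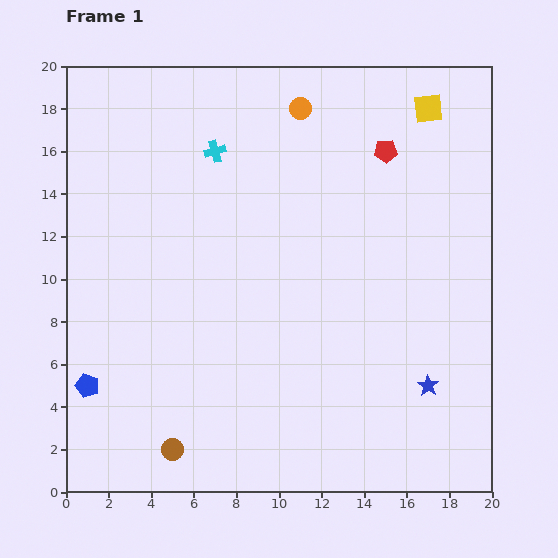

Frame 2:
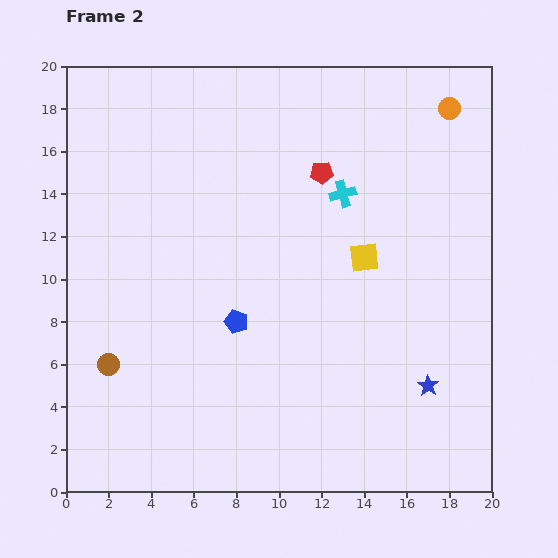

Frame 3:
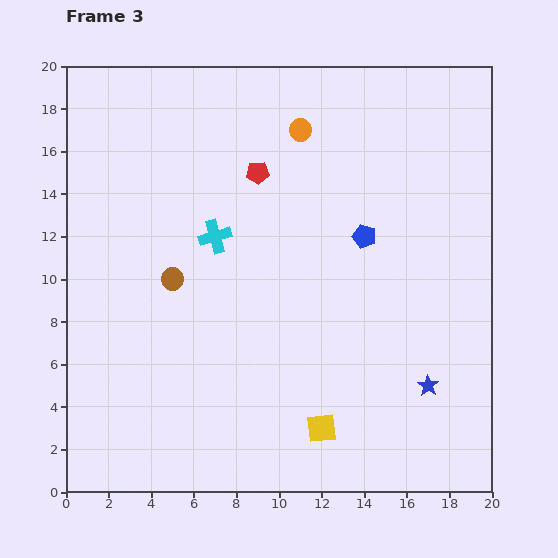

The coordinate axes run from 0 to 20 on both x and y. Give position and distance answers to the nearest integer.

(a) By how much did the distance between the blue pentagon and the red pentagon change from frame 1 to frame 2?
-10

Distance in frame 1: 18. Distance in frame 2: 8.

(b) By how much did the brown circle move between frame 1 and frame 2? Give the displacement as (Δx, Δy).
(-3, 4)

The brown circle was at (5, 2) in frame 1 and (2, 6) in frame 2.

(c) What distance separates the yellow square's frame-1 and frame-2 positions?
8

The yellow square moved from (17, 18) to (14, 11), a distance of √(3² + 7²) ≈ 8.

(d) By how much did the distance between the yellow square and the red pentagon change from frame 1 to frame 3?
+9

Distance in frame 1: 3. Distance in frame 3: 12.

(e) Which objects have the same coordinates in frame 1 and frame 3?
the blue star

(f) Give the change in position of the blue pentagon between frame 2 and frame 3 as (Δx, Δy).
(6, 4)

The blue pentagon was at (8, 8) in frame 2 and (14, 12) in frame 3.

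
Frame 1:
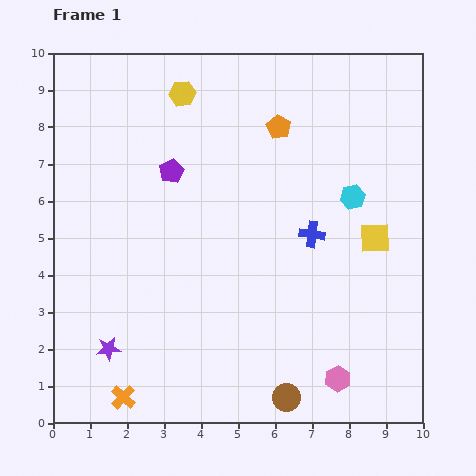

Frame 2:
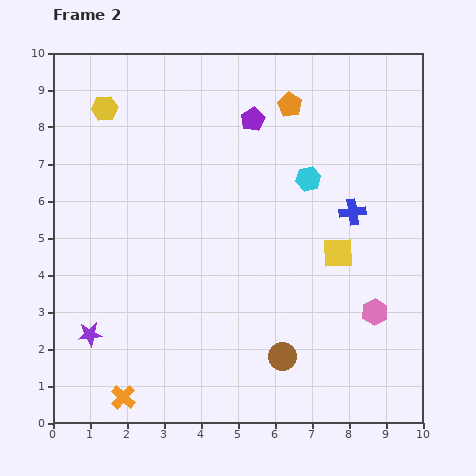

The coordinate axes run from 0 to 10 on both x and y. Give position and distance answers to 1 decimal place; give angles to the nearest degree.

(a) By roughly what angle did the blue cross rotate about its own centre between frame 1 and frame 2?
16° counter-clockwise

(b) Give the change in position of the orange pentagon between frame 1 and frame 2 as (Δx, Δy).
(0.3, 0.6)

The orange pentagon was at (6.1, 8.0) in frame 1 and (6.4, 8.6) in frame 2.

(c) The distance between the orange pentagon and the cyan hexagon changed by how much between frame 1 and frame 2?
-0.7

Distance in frame 1: 2.8. Distance in frame 2: 2.1.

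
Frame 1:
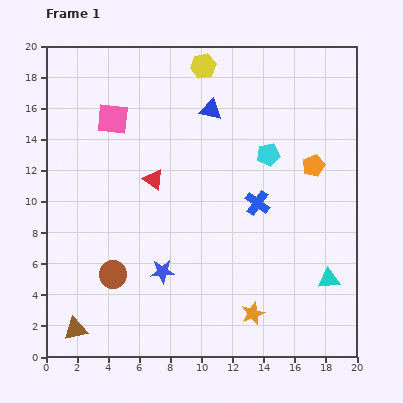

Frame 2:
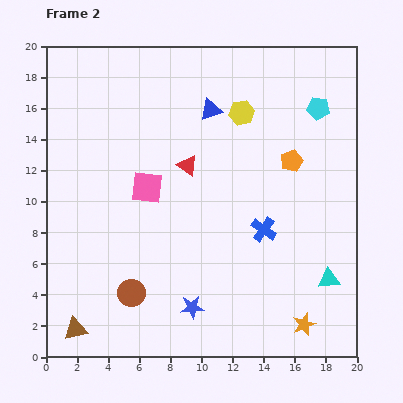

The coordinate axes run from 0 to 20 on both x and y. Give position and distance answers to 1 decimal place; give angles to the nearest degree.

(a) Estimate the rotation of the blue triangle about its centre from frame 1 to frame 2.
32° counter-clockwise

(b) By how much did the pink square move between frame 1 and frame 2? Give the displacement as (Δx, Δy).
(2.2, -4.4)

The pink square was at (4.3, 15.3) in frame 1 and (6.5, 10.9) in frame 2.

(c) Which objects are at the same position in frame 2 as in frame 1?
the brown triangle, the blue triangle, the cyan triangle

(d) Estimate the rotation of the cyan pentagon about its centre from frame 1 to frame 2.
18° clockwise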